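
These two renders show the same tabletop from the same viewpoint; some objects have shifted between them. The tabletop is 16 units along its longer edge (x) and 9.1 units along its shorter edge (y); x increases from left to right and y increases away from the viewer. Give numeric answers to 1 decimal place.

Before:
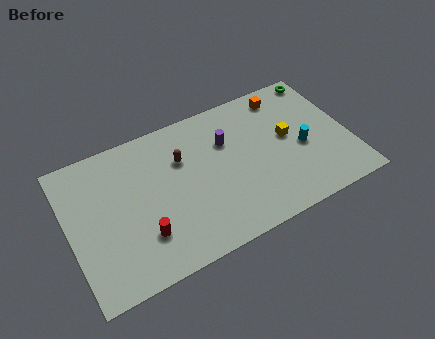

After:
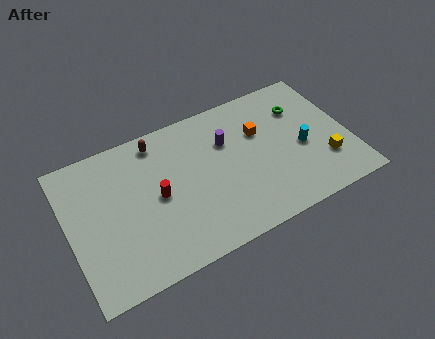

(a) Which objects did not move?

the cyan cylinder and the purple cylinder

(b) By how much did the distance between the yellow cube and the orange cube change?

+1.9

The distance was about 2.8 in the first image and 4.7 in the second, so they moved 1.9 units further apart.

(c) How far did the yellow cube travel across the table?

3.0

The yellow cube was near (12.6, 5.0) before and (14.4, 2.6) after, so it travelled √(1.8² + 2.4²) ≈ 3.0 units.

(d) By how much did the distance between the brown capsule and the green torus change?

-0.4

Before: roughly 8.7 units apart; after: 8.3. That's 0.4 units closer together.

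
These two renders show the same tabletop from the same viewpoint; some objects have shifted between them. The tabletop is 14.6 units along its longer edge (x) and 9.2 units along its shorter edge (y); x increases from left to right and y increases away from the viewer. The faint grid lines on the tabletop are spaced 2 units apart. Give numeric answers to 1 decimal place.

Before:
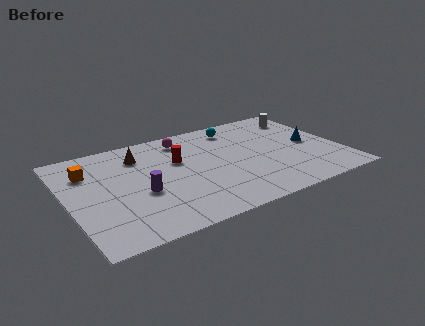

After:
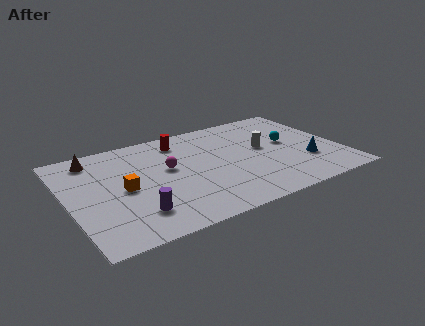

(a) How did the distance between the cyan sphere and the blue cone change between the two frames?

-2.5

Before: roughly 4.8 units apart; after: 2.3. That's 2.5 units closer together.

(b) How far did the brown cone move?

2.5

From (4.1, 7.1) to (1.7, 7.8), the brown cone covered √(2.4² + 0.7²) ≈ 2.5 units.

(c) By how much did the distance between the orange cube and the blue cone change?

-2.2

Before: roughly 12.0 units apart; after: 9.8. That's 2.2 units closer together.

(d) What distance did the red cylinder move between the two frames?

1.8

From (6.0, 5.8) to (6.4, 7.6), the red cylinder covered √(0.4² + 1.8²) ≈ 1.8 units.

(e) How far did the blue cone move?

1.7

The blue cone was near (13.1, 4.5) before and (12.6, 2.9) after, so it travelled √(0.5² + 1.6²) ≈ 1.7 units.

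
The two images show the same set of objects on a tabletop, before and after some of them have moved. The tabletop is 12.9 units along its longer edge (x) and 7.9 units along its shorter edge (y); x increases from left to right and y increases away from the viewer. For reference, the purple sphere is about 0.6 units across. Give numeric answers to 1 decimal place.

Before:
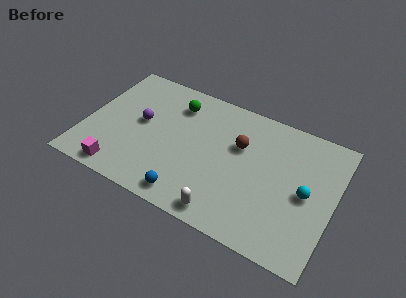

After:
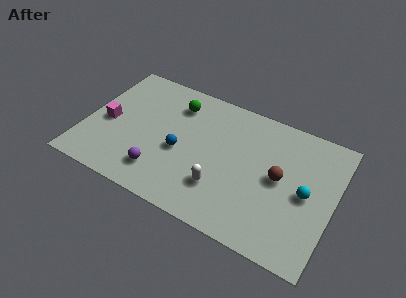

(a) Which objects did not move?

the cyan sphere and the green sphere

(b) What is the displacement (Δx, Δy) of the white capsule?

(-0.4, 1.3)

The white capsule started near (7.7, 0.9) and ended near (7.3, 2.2).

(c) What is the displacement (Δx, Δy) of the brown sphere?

(2.2, -1.0)

The brown sphere was at about (7.9, 5.1) and moved to about (10.1, 4.1).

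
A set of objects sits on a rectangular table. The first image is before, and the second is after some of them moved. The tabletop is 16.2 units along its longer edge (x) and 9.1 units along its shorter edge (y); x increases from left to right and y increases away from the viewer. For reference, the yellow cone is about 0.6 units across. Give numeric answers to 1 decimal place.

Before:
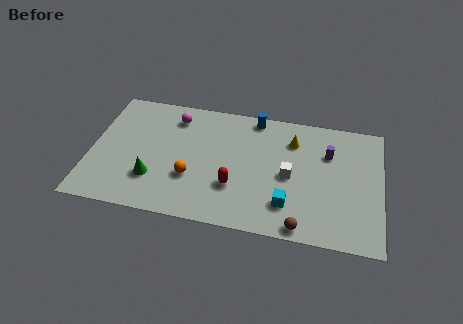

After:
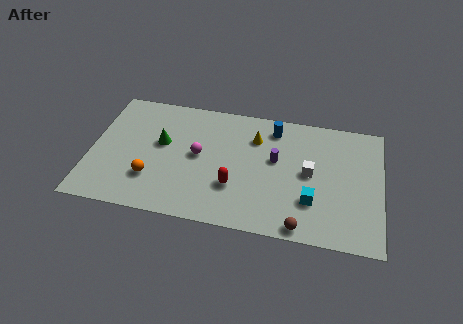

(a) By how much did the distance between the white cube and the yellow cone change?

+1.1

The distance was about 2.6 in the first image and 3.7 in the second, so they moved 1.1 units further apart.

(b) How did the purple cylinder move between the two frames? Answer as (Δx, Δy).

(-2.9, -1.0)

From the two frames, the purple cylinder sits at roughly (13.2, 6.3) before and (10.3, 5.3) after.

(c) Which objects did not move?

the brown sphere and the red capsule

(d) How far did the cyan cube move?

1.4

The cyan cube was near (11.1, 2.2) before and (12.4, 2.7) after, so it travelled √(1.3² + 0.5²) ≈ 1.4 units.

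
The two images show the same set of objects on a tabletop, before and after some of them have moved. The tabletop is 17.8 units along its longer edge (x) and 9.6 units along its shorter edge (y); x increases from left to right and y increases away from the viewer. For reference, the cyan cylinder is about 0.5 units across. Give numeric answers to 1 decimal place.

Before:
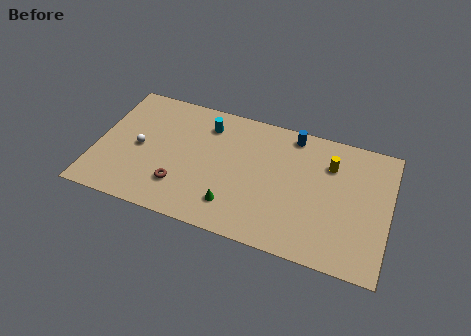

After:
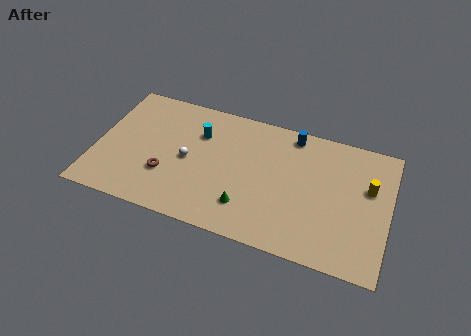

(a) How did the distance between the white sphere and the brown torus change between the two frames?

-1.5

Before: roughly 3.4 units apart; after: 1.9. That's 1.5 units closer together.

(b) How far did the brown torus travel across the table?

1.1

From (5.3, 2.5) to (4.4, 3.1), the brown torus covered √(0.9² + 0.6²) ≈ 1.1 units.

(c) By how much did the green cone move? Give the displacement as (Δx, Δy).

(0.8, 0.2)

From the two frames, the green cone sits at roughly (8.6, 2.1) before and (9.4, 2.3) after.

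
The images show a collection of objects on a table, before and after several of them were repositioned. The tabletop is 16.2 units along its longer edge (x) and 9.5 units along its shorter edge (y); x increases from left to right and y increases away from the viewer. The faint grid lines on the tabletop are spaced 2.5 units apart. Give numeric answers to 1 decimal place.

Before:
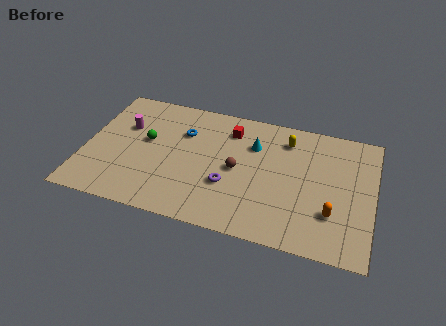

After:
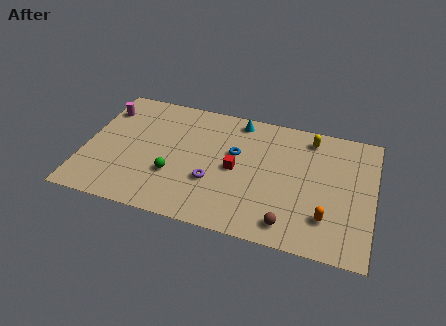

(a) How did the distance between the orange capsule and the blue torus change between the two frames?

-3.1

Before: roughly 9.4 units apart; after: 6.3. That's 3.1 units closer together.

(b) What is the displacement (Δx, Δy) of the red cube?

(0.5, -2.9)

From the two frames, the red cube sits at roughly (8.0, 7.5) before and (8.5, 4.6) after.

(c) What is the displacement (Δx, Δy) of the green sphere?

(1.7, -2.2)

The green sphere was at about (3.4, 5.4) and moved to about (5.1, 3.2).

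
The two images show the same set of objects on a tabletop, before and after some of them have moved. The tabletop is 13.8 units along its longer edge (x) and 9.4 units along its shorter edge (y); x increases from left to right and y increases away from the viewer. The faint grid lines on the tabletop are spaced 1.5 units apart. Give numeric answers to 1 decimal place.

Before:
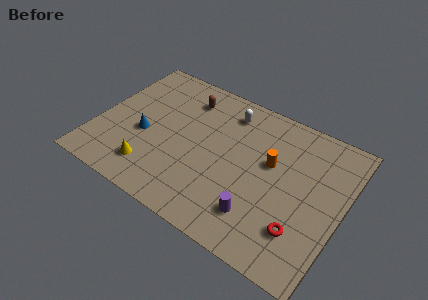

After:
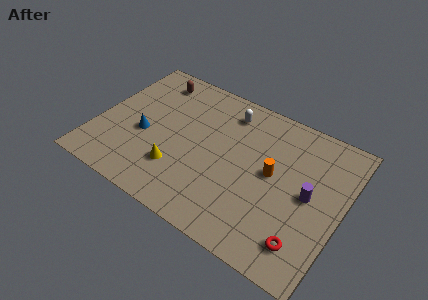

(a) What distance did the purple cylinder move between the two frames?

3.5

The purple cylinder moved from about (9.6, 2.1) to (12.0, 4.7), a distance of √(2.4² + 2.6²) ≈ 3.5.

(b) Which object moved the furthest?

the purple cylinder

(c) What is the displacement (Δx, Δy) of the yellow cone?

(1.4, 0.7)

The yellow cone was at about (3.5, 1.9) and moved to about (4.9, 2.6).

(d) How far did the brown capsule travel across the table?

2.0

From (4.5, 7.5) to (2.5, 7.9), the brown capsule covered √(2.0² + 0.4²) ≈ 2.0 units.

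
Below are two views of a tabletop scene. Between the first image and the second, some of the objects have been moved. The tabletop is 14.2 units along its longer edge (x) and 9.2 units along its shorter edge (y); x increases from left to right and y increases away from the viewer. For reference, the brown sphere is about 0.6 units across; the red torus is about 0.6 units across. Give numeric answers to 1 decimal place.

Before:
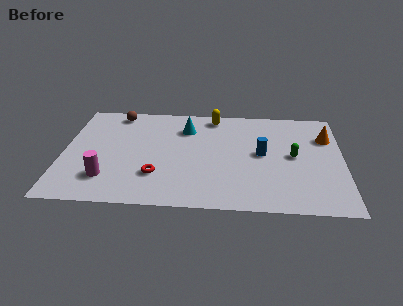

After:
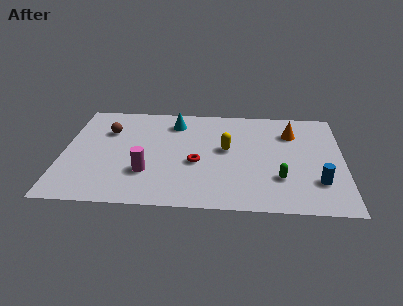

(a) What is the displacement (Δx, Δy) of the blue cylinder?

(2.8, -2.3)

The blue cylinder was at about (10.1, 4.8) and moved to about (12.9, 2.5).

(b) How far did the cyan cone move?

0.8

The cyan cone moved from about (6.2, 6.9) to (5.6, 7.4), a distance of √(0.6² + 0.5²) ≈ 0.8.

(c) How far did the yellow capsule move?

3.1

The yellow capsule was near (7.6, 8.1) before and (8.3, 5.1) after, so it travelled √(0.7² + 3.0²) ≈ 3.1 units.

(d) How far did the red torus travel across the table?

2.3

From (4.8, 2.6) to (6.8, 3.8), the red torus covered √(2.0² + 1.2²) ≈ 2.3 units.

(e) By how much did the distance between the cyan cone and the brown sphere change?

-0.3

Before: roughly 3.8 units apart; after: 3.5. That's 0.3 units closer together.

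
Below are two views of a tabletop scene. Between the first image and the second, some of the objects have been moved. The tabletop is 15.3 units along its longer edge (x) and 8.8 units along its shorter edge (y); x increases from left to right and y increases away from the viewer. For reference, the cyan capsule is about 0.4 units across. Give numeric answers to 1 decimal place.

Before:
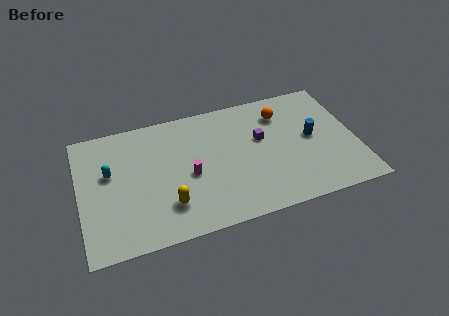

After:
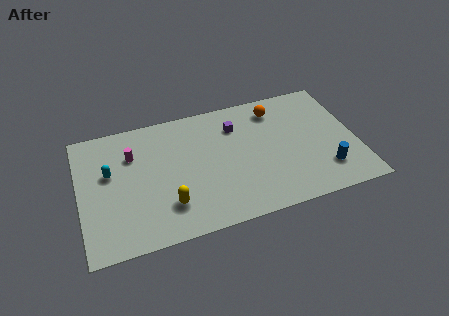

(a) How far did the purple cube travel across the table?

1.8

From (10.1, 5.3) to (8.8, 6.6), the purple cube covered √(1.3² + 1.3²) ≈ 1.8 units.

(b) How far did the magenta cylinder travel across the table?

3.8

The magenta cylinder was near (6.0, 3.9) before and (3.0, 6.2) after, so it travelled √(3.0² + 2.3²) ≈ 3.8 units.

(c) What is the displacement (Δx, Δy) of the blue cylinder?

(0.5, -2.5)

From the two frames, the blue cylinder sits at roughly (12.9, 4.6) before and (13.4, 2.1) after.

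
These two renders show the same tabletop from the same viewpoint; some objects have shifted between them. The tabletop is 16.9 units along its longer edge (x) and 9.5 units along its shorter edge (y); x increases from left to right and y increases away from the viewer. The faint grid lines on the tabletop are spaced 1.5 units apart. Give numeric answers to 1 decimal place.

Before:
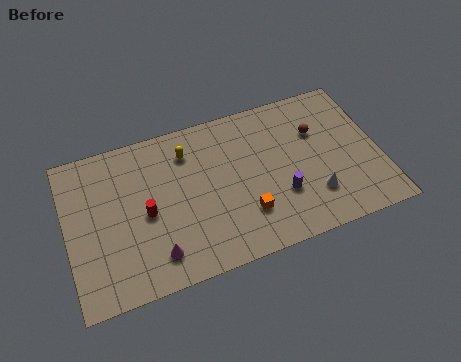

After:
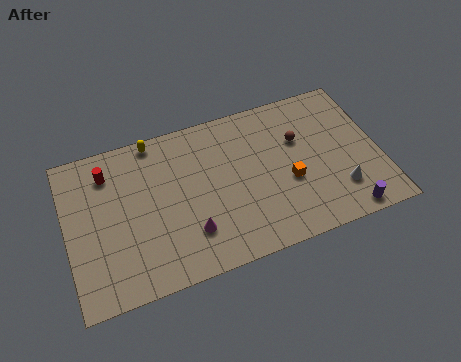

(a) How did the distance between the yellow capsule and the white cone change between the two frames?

+3.3

They were about 8.1 units apart before and 11.4 after — 3.3 units further apart.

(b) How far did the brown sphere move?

1.0

The brown sphere was near (13.7, 6.4) before and (12.7, 6.2) after, so it travelled √(1.0² + 0.2²) ≈ 1.0 units.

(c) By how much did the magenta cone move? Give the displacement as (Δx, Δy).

(1.9, 0.7)

The magenta cone started near (4.5, 1.8) and ended near (6.4, 2.5).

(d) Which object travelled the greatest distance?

the purple cylinder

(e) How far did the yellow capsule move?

2.1

From (6.7, 7.4) to (5.0, 8.7), the yellow capsule covered √(1.7² + 1.3²) ≈ 2.1 units.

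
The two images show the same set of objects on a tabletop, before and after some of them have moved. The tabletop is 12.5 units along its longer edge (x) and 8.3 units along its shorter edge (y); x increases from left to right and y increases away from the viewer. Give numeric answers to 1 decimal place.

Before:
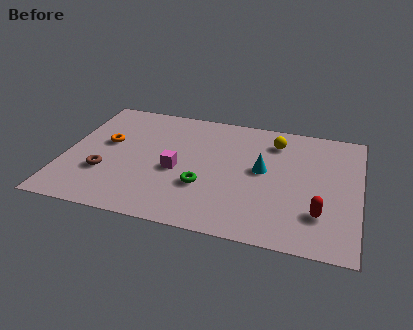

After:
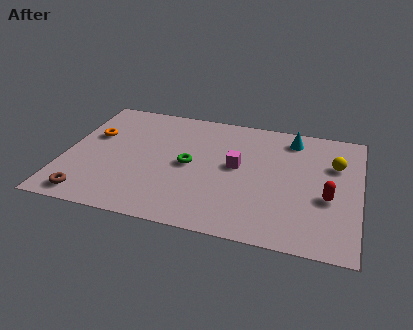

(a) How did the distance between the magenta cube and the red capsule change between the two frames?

-2.2

Before: roughly 6.3 units apart; after: 4.1. That's 2.2 units closer together.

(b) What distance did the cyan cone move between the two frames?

2.7

The cyan cone moved from about (8.4, 4.5) to (9.5, 7.0), a distance of √(1.1² + 2.5²) ≈ 2.7.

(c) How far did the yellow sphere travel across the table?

2.8

The yellow sphere moved from about (8.8, 6.6) to (11.4, 5.6), a distance of √(2.6² + 1.0²) ≈ 2.8.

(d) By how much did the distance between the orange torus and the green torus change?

-0.4

Before: roughly 4.7 units apart; after: 4.3. That's 0.4 units closer together.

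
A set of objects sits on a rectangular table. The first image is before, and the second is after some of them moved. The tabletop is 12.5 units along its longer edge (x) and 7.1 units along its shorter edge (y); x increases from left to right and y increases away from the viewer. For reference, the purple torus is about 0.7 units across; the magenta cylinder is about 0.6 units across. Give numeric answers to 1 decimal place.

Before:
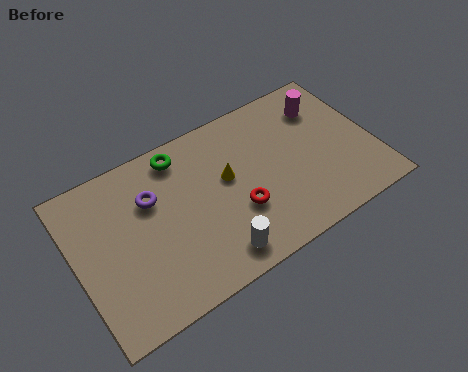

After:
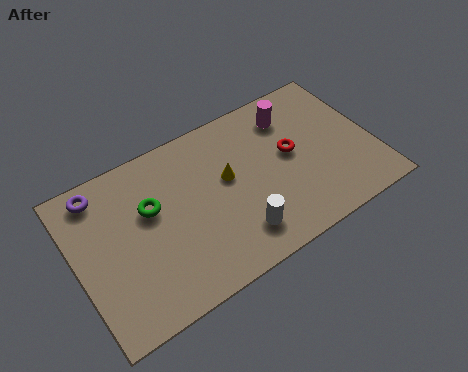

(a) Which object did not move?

the yellow cone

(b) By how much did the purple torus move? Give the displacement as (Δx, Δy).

(-2.0, 1.3)

From the two frames, the purple torus sits at roughly (3.3, 4.8) before and (1.3, 6.1) after.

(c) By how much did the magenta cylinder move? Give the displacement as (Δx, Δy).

(-1.4, 0.2)

From the two frames, the magenta cylinder sits at roughly (10.8, 5.4) before and (9.4, 5.6) after.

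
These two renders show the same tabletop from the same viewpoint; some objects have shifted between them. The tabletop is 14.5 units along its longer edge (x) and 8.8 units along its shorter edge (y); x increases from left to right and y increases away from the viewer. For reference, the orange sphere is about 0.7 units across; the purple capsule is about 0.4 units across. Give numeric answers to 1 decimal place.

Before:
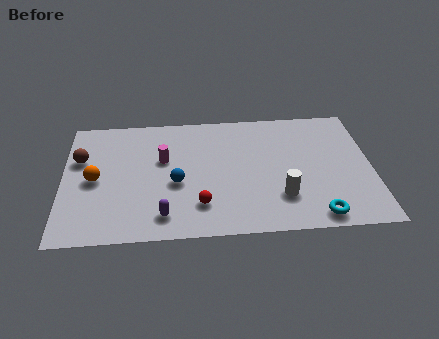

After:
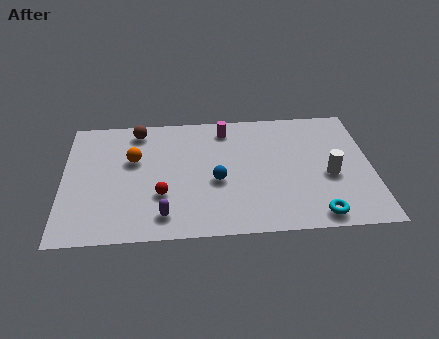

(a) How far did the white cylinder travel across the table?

2.6

The white cylinder was near (10.2, 2.4) before and (12.5, 3.7) after, so it travelled √(2.3² + 1.3²) ≈ 2.6 units.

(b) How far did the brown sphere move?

3.3

From (0.8, 5.7) to (3.5, 7.6), the brown sphere covered √(2.7² + 1.9²) ≈ 3.3 units.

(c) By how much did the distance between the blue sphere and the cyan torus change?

-1.7

Before: roughly 7.0 units apart; after: 5.3. That's 1.7 units closer together.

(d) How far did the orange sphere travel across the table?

2.2

The orange sphere was near (1.5, 4.2) before and (3.3, 5.5) after, so it travelled √(1.8² + 1.3²) ≈ 2.2 units.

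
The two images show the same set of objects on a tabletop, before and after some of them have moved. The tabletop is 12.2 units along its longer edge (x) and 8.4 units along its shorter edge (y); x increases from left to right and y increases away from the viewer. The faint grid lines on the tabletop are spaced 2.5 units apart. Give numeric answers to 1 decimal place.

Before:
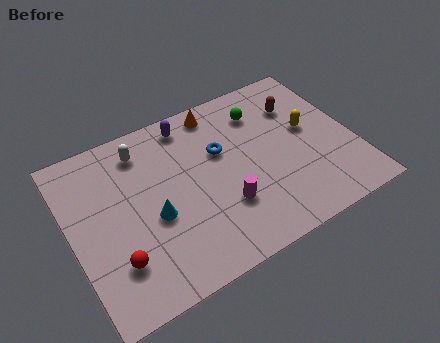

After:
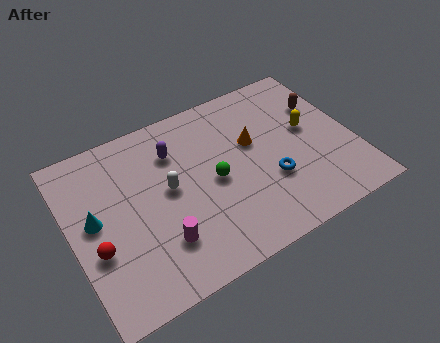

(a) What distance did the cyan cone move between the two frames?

2.6

From (3.4, 3.5) to (1.0, 4.5), the cyan cone covered √(2.4² + 1.0²) ≈ 2.6 units.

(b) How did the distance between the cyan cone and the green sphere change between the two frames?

-0.9

The distance was about 6.0 in the first image and 5.1 in the second, so they moved 0.9 units closer together.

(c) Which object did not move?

the yellow capsule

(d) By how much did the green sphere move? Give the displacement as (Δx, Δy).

(-2.5, -2.5)

From the two frames, the green sphere sits at roughly (8.6, 6.5) before and (6.1, 4.0) after.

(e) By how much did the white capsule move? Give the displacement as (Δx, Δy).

(0.8, -2.4)

The white capsule was at about (3.4, 6.9) and moved to about (4.2, 4.5).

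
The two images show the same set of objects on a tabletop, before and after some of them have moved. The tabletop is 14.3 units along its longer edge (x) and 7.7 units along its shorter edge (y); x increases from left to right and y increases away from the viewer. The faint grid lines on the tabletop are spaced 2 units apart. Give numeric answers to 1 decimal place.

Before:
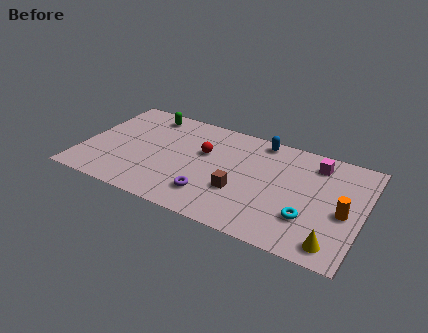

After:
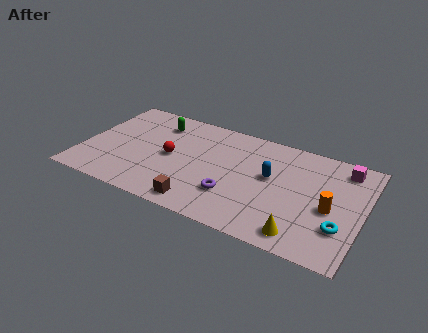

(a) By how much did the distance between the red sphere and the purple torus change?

+0.6

The distance was about 3.1 in the first image and 3.7 in the second, so they moved 0.6 units further apart.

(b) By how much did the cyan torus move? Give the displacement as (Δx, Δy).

(1.6, 0.0)

The cyan torus was at about (11.7, 2.3) and moved to about (13.3, 2.3).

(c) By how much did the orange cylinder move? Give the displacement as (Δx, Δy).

(-0.7, 0.0)

The orange cylinder was at about (13.4, 3.4) and moved to about (12.7, 3.4).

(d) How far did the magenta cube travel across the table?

1.4

From (11.7, 6.3) to (13.1, 6.5), the magenta cube covered √(1.4² + 0.2²) ≈ 1.4 units.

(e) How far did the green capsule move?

0.8

From (2.9, 6.6) to (3.5, 6.1), the green capsule covered √(0.6² + 0.5²) ≈ 0.8 units.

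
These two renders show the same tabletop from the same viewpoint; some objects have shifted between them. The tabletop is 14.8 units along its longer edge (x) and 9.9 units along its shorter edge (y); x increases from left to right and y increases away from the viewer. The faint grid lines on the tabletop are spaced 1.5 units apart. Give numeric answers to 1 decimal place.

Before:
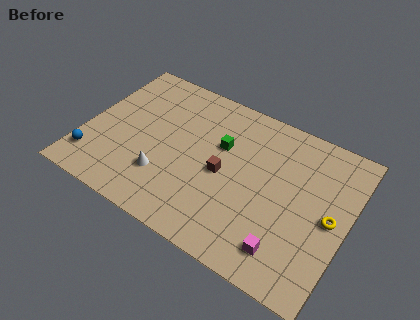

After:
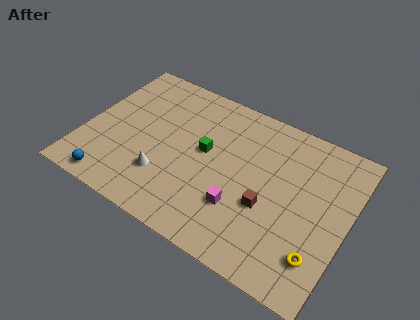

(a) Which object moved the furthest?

the magenta cube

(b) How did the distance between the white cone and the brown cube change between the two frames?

+2.2

Before: roughly 3.6 units apart; after: 5.8. That's 2.2 units further apart.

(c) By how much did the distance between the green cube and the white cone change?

-1.1

Before: roughly 4.4 units apart; after: 3.3. That's 1.1 units closer together.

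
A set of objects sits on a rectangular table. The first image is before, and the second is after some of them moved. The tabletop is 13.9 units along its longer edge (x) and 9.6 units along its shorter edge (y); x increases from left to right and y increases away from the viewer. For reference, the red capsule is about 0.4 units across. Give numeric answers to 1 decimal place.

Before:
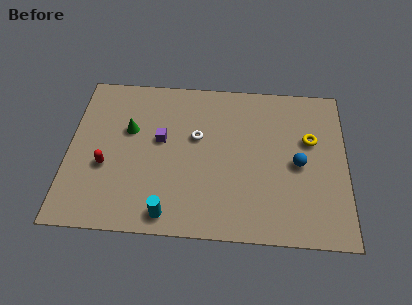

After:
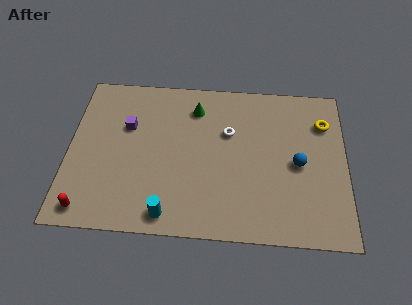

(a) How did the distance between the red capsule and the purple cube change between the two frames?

+2.2

Before: roughly 3.2 units apart; after: 5.4. That's 2.2 units further apart.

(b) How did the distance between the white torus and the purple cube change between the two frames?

+3.3

The distance was about 1.8 in the first image and 5.1 in the second, so they moved 3.3 units further apart.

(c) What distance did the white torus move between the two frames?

1.6

The white torus moved from about (6.4, 5.8) to (8.0, 6.2), a distance of √(1.6² + 0.4²) ≈ 1.6.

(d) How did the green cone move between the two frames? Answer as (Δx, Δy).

(3.3, 1.6)

The green cone was at about (3.0, 6.0) and moved to about (6.3, 7.6).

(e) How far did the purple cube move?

1.8

The purple cube moved from about (4.6, 5.5) to (2.9, 6.2), a distance of √(1.7² + 0.7²) ≈ 1.8.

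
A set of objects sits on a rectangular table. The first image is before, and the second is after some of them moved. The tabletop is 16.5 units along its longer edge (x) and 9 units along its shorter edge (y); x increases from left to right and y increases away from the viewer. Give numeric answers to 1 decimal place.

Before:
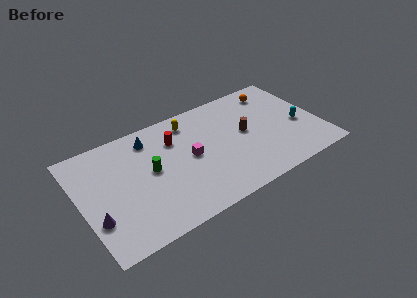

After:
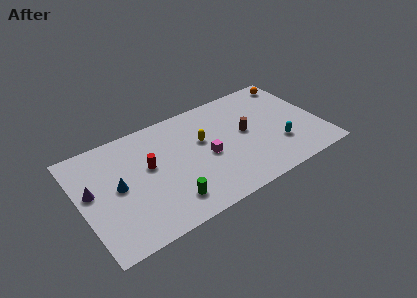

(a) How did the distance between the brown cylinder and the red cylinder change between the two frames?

+1.7

Before: roughly 5.0 units apart; after: 6.7. That's 1.7 units further apart.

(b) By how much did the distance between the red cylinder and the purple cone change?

-3.1

The distance was about 7.0 in the first image and 3.9 in the second, so they moved 3.1 units closer together.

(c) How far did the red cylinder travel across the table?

2.4

The red cylinder was near (6.7, 6.5) before and (4.7, 5.2) after, so it travelled √(2.0² + 1.3²) ≈ 2.4 units.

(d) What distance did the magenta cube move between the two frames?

1.2

The magenta cube moved from about (7.5, 4.6) to (8.6, 4.1), a distance of √(1.1² + 0.5²) ≈ 1.2.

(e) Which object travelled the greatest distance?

the blue cone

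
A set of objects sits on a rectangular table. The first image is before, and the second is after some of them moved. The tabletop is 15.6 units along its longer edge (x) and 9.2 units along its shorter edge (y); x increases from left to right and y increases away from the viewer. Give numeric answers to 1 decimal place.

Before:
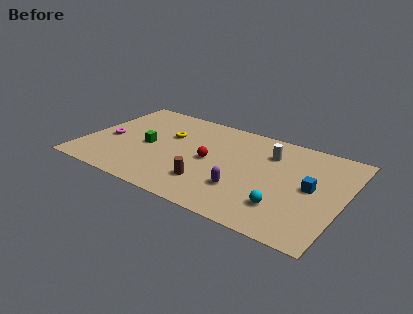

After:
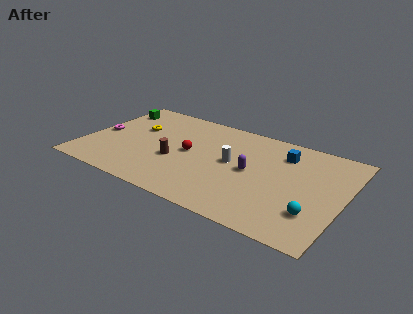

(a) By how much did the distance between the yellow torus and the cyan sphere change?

+3.4

They were about 8.4 units apart before and 11.8 after — 3.4 units further apart.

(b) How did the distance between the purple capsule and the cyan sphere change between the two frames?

+2.0

The distance was about 2.5 in the first image and 4.5 in the second, so they moved 2.0 units further apart.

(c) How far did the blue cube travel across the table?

3.1

The blue cube was near (13.7, 4.7) before and (11.7, 7.1) after, so it travelled √(2.0² + 2.4²) ≈ 3.1 units.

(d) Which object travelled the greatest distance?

the green cube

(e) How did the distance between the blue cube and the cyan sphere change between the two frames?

+2.5

The distance was about 2.7 in the first image and 5.2 in the second, so they moved 2.5 units further apart.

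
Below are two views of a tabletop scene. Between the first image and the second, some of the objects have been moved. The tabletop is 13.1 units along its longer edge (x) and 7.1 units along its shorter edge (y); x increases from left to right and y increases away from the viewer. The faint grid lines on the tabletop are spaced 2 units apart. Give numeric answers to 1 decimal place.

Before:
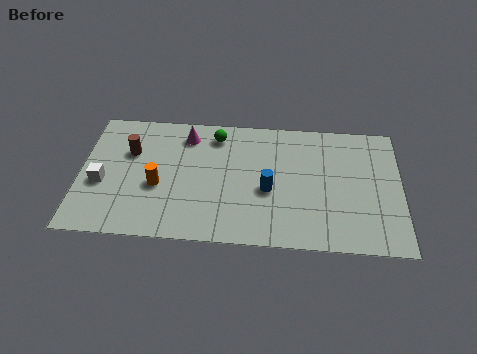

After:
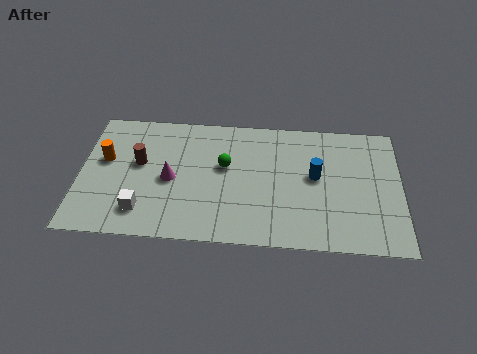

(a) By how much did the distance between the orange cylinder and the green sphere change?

+1.1

The distance was about 3.8 in the first image and 4.9 in the second, so they moved 1.1 units further apart.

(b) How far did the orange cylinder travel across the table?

2.6

From (3.2, 2.9) to (1.0, 4.2), the orange cylinder covered √(2.2² + 1.3²) ≈ 2.6 units.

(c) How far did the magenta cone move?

2.6

The magenta cone moved from about (4.3, 5.8) to (3.7, 3.3), a distance of √(0.6² + 2.5²) ≈ 2.6.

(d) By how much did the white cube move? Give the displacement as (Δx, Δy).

(1.7, -1.4)

The white cube was at about (0.9, 2.9) and moved to about (2.6, 1.5).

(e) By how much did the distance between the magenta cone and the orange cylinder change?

-0.3

They were about 3.1 units apart before and 2.8 after — 0.3 units closer together.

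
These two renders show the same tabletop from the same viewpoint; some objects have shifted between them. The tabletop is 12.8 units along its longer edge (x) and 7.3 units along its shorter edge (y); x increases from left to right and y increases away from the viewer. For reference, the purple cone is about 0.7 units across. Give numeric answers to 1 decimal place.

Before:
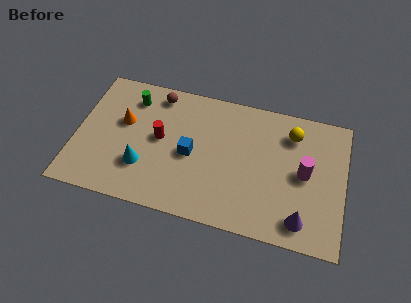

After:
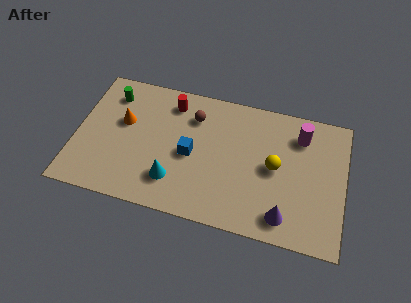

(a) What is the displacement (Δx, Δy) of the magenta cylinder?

(-0.3, 2.0)

From the two frames, the magenta cylinder sits at roughly (10.9, 3.7) before and (10.6, 5.7) after.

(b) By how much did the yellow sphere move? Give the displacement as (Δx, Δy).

(-0.7, -2.0)

The yellow sphere was at about (10.2, 5.7) and moved to about (9.5, 3.7).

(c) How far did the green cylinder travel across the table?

1.0

The green cylinder moved from about (2.5, 5.8) to (1.5, 5.8), a distance of √(1.0² + 0.0²) ≈ 1.0.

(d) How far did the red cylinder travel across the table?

2.1

The red cylinder moved from about (4.0, 3.9) to (4.4, 6.0), a distance of √(0.4² + 2.1²) ≈ 2.1.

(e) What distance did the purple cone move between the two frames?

0.8

The purple cone moved from about (10.9, 1.2) to (10.1, 1.2), a distance of √(0.8² + 0.0²) ≈ 0.8.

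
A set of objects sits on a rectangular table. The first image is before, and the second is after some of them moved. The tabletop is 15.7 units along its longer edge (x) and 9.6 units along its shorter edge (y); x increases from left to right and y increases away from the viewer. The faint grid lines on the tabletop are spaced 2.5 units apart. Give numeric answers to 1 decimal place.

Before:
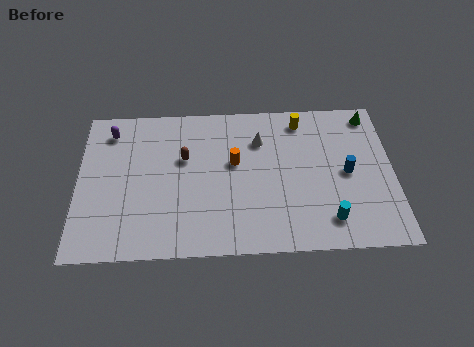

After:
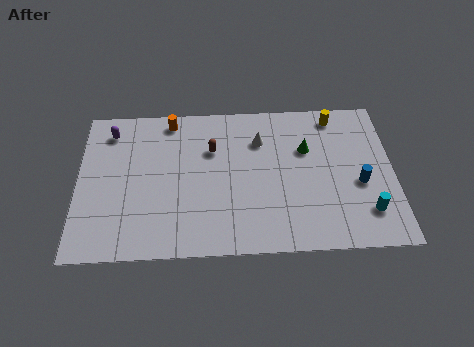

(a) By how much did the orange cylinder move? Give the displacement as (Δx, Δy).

(-3.2, 2.9)

From the two frames, the orange cylinder sits at roughly (7.8, 5.6) before and (4.6, 8.5) after.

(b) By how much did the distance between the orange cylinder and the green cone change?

-0.3

They were about 7.4 units apart before and 7.1 after — 0.3 units closer together.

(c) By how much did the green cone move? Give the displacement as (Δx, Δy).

(-3.3, -2.1)

The green cone was at about (14.7, 8.4) and moved to about (11.4, 6.3).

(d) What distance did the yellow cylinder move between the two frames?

1.7

The yellow cylinder was near (11.2, 8.2) before and (12.9, 8.4) after, so it travelled √(1.7² + 0.2²) ≈ 1.7 units.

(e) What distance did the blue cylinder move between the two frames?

0.9

The blue cylinder moved from about (13.4, 4.7) to (14.0, 4.0), a distance of √(0.6² + 0.7²) ≈ 0.9.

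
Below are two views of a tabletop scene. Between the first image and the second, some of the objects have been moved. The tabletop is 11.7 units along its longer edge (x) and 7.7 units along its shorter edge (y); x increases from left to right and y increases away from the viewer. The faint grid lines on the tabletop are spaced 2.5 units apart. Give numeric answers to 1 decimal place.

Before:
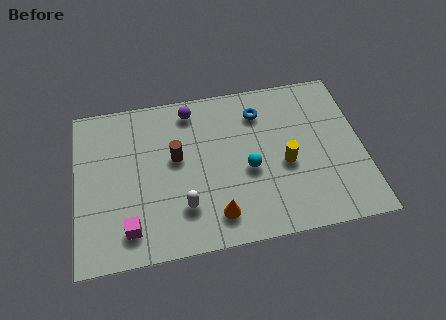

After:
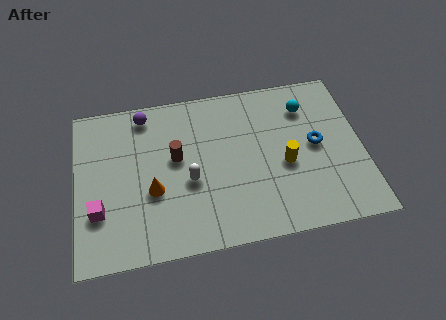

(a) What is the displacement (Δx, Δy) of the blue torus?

(2.2, -2.0)

The blue torus started near (7.6, 6.0) and ended near (9.8, 4.0).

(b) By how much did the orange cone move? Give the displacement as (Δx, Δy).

(-2.5, 1.6)

The orange cone was at about (5.6, 1.4) and moved to about (3.1, 3.0).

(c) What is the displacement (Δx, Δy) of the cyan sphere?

(2.5, 2.6)

The cyan sphere was at about (7.0, 3.3) and moved to about (9.5, 5.9).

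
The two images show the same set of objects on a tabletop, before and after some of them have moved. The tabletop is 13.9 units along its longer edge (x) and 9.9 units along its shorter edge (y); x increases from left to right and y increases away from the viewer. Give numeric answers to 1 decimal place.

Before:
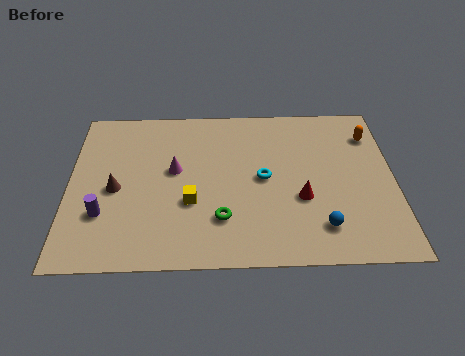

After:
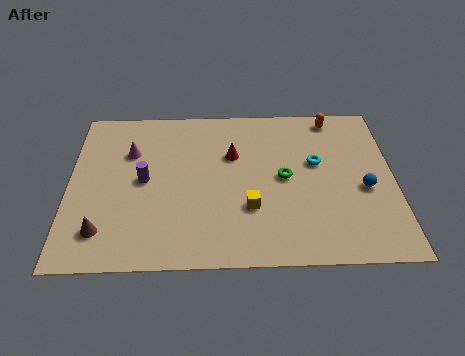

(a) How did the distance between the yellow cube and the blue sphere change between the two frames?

-0.7

The distance was about 5.7 in the first image and 5.0 in the second, so they moved 0.7 units closer together.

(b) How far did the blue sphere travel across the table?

2.9

The blue sphere moved from about (10.7, 2.0) to (12.6, 4.2), a distance of √(1.9² + 2.2²) ≈ 2.9.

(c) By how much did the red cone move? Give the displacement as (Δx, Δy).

(-2.9, 2.8)

The red cone was at about (9.9, 3.7) and moved to about (7.0, 6.5).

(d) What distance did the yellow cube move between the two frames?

2.5

From (5.2, 3.6) to (7.7, 3.2), the yellow cube covered √(2.5² + 0.4²) ≈ 2.5 units.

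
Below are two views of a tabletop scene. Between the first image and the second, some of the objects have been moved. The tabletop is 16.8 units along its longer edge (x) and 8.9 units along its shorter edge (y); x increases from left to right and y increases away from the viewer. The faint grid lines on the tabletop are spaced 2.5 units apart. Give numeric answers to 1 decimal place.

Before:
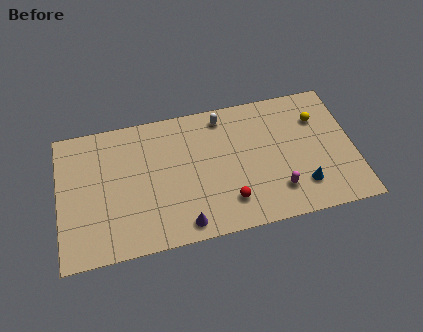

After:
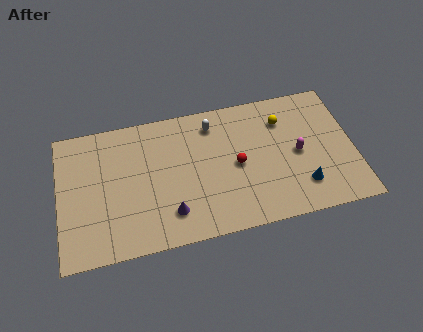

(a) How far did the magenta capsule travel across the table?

2.6

The magenta capsule was near (12.3, 2.1) before and (13.6, 4.3) after, so it travelled √(1.3² + 2.2²) ≈ 2.6 units.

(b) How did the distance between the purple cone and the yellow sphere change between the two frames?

-1.4

The distance was about 9.6 in the first image and 8.2 in the second, so they moved 1.4 units closer together.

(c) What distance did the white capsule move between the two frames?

0.7

The white capsule moved from about (9.5, 7.7) to (8.9, 7.3), a distance of √(0.6² + 0.4²) ≈ 0.7.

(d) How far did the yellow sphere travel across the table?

2.0

The yellow sphere was near (14.9, 6.4) before and (12.9, 6.7) after, so it travelled √(2.0² + 0.3²) ≈ 2.0 units.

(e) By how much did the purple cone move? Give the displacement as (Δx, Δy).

(-0.7, 0.9)

The purple cone was at about (6.9, 1.1) and moved to about (6.2, 2.0).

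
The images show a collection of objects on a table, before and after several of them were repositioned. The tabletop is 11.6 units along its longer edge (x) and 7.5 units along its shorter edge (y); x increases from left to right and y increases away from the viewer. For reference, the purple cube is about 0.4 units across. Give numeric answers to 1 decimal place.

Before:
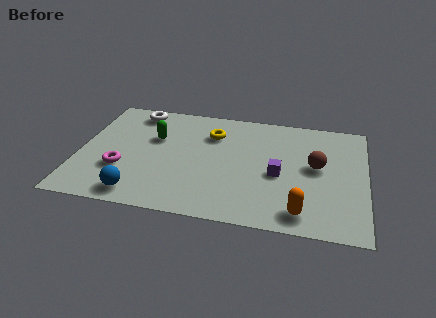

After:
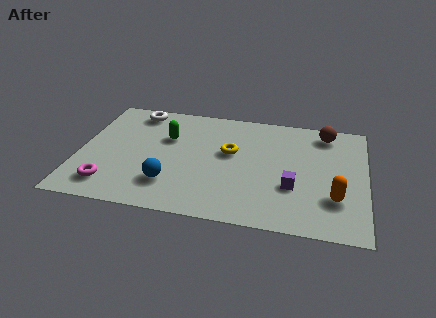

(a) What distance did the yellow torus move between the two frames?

1.4

From (5.3, 5.5) to (6.1, 4.4), the yellow torus covered √(0.8² + 1.1²) ≈ 1.4 units.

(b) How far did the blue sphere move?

1.5

The blue sphere was near (2.6, 1.0) before and (3.8, 1.9) after, so it travelled √(1.2² + 0.9²) ≈ 1.5 units.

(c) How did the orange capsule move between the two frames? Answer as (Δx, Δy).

(1.3, 1.1)

From the two frames, the orange capsule sits at roughly (9.1, 1.1) before and (10.4, 2.2) after.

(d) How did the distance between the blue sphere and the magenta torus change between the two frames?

+0.8

They were about 1.7 units apart before and 2.5 after — 0.8 units further apart.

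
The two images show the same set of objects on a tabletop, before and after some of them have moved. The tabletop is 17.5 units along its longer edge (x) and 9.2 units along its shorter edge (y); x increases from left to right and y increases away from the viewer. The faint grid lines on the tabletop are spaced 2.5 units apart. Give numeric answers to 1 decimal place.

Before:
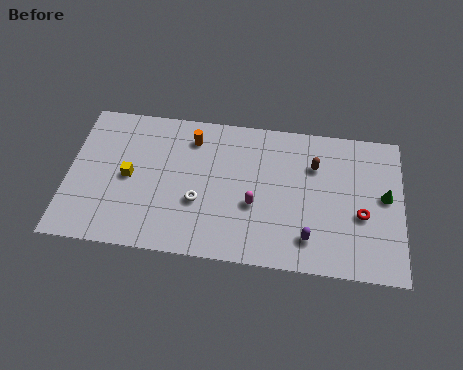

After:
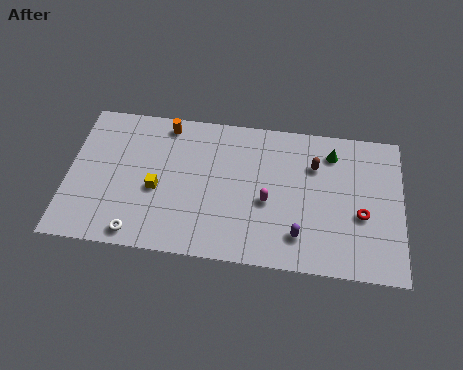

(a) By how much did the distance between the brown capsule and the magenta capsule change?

-0.7

They were about 4.2 units apart before and 3.5 after — 0.7 units closer together.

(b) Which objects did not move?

the brown capsule and the red torus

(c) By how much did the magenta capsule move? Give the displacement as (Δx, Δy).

(0.7, 0.3)

From the two frames, the magenta capsule sits at roughly (9.8, 3.6) before and (10.5, 3.9) after.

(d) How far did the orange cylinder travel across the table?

1.6

From (6.4, 7.4) to (5.0, 8.1), the orange cylinder covered √(1.4² + 0.7²) ≈ 1.6 units.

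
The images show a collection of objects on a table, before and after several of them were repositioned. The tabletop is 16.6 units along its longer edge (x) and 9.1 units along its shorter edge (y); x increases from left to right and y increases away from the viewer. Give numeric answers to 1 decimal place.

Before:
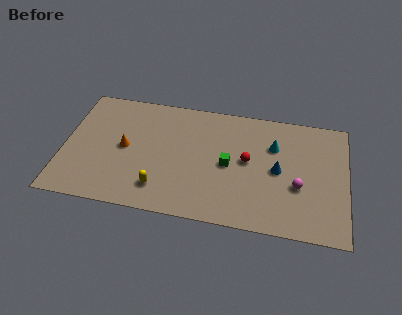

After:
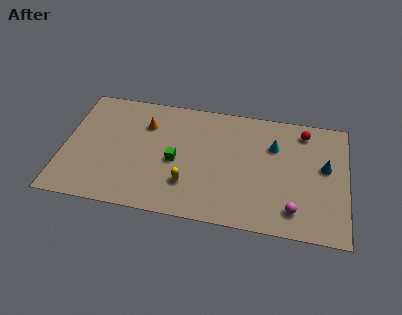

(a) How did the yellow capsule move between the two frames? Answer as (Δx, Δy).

(1.6, 0.6)

From the two frames, the yellow capsule sits at roughly (5.8, 1.9) before and (7.4, 2.5) after.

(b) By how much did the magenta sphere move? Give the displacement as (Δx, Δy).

(-0.2, -1.8)

The magenta sphere was at about (13.8, 3.5) and moved to about (13.6, 1.7).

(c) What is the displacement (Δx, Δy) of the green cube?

(-3.1, -0.3)

From the two frames, the green cube sits at roughly (9.7, 4.4) before and (6.6, 4.1) after.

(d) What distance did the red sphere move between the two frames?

4.3

From (10.8, 4.9) to (14.0, 7.7), the red sphere covered √(3.2² + 2.8²) ≈ 4.3 units.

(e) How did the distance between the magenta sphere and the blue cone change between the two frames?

+2.3

They were about 1.6 units apart before and 3.9 after — 2.3 units further apart.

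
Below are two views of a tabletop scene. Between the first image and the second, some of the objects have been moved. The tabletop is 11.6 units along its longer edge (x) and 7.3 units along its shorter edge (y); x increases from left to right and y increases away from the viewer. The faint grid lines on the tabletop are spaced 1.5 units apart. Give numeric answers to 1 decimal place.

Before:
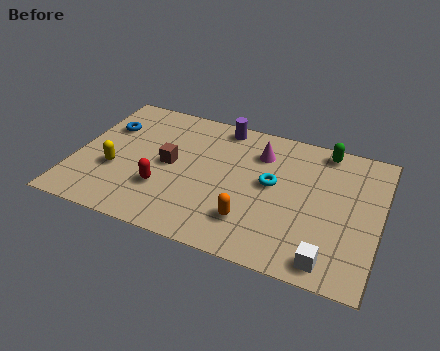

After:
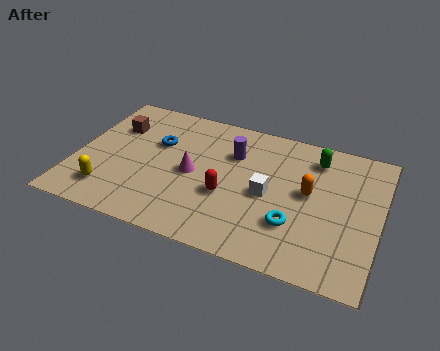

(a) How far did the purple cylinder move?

1.5

From (5.3, 6.5) to (5.9, 5.1), the purple cylinder covered √(0.6² + 1.4²) ≈ 1.5 units.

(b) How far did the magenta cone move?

3.1

From (6.9, 5.5) to (4.5, 3.5), the magenta cone covered √(2.4² + 2.0²) ≈ 3.1 units.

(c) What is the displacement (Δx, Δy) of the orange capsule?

(2.0, 2.2)

From the two frames, the orange capsule sits at roughly (6.9, 1.8) before and (8.9, 4.0) after.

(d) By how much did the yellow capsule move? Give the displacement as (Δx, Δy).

(-0.1, -1.2)

From the two frames, the yellow capsule sits at roughly (1.6, 2.7) before and (1.5, 1.5) after.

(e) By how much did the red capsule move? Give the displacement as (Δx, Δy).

(2.4, 0.5)

The red capsule started near (3.5, 2.3) and ended near (5.9, 2.8).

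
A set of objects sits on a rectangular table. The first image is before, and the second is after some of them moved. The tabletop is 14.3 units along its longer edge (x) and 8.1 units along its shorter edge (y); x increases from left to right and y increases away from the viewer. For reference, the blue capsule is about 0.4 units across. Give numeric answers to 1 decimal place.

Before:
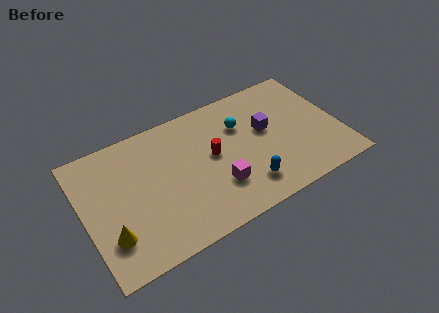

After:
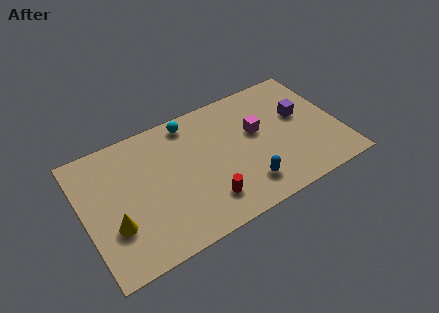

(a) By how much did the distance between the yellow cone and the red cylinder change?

-1.3

Before: roughly 6.4 units apart; after: 5.1. That's 1.3 units closer together.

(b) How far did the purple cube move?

2.0

From (10.3, 4.7) to (12.3, 4.8), the purple cube covered √(2.0² + 0.1²) ≈ 2.0 units.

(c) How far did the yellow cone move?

0.6

From (1.2, 2.2) to (1.5, 2.7), the yellow cone covered √(0.3² + 0.5²) ≈ 0.6 units.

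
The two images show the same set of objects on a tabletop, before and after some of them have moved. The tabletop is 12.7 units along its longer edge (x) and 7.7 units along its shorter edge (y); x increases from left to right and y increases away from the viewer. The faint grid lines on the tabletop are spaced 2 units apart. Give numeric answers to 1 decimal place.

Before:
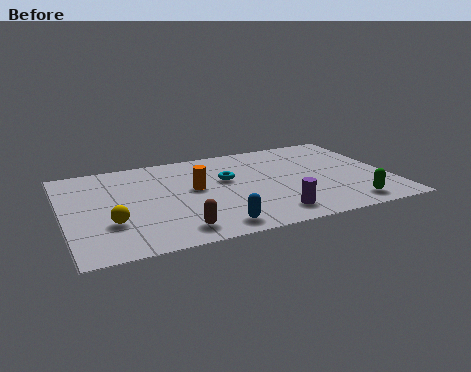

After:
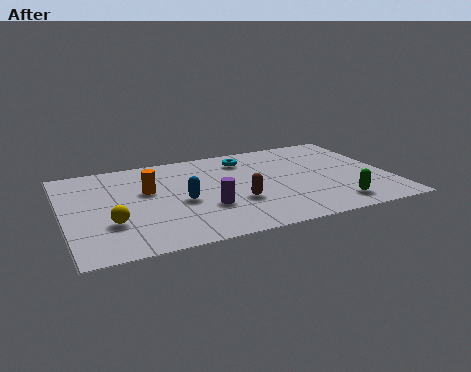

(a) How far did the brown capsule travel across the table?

2.9

The brown capsule moved from about (4.1, 1.2) to (6.6, 2.7), a distance of √(2.5² + 1.5²) ≈ 2.9.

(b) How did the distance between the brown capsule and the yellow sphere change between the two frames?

+2.2

The distance was about 2.7 in the first image and 4.9 in the second, so they moved 2.2 units further apart.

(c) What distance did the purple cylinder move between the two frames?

2.7

From (7.8, 1.3) to (5.4, 2.6), the purple cylinder covered √(2.4² + 1.3²) ≈ 2.7 units.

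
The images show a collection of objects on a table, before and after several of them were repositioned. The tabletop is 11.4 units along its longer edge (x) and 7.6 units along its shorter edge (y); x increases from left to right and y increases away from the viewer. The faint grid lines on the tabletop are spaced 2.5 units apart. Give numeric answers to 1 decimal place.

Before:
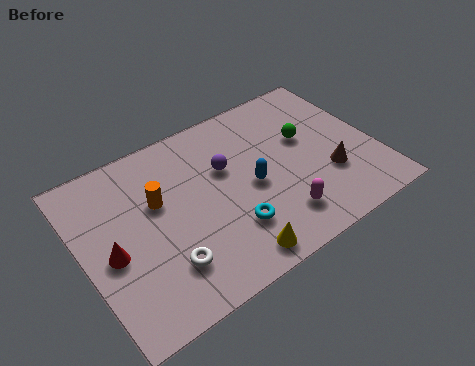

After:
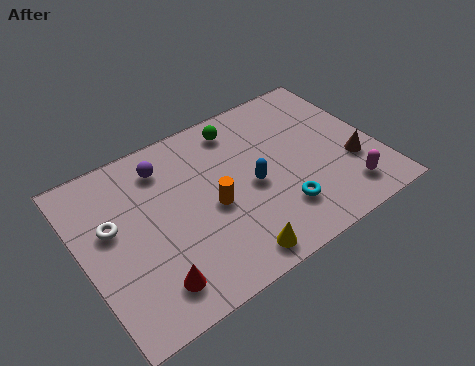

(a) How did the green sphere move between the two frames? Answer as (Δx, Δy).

(-2.4, 1.8)

From the two frames, the green sphere sits at roughly (8.9, 4.6) before and (6.5, 6.4) after.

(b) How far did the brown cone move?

0.9

The brown cone was near (9.4, 2.5) before and (10.3, 2.6) after, so it travelled √(0.9² + 0.1²) ≈ 0.9 units.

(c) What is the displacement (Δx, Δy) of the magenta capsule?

(2.6, -0.2)

The magenta capsule was at about (7.2, 1.6) and moved to about (9.8, 1.4).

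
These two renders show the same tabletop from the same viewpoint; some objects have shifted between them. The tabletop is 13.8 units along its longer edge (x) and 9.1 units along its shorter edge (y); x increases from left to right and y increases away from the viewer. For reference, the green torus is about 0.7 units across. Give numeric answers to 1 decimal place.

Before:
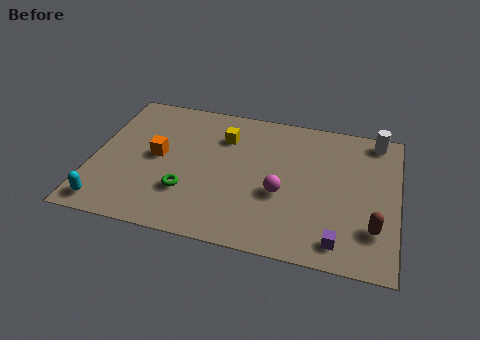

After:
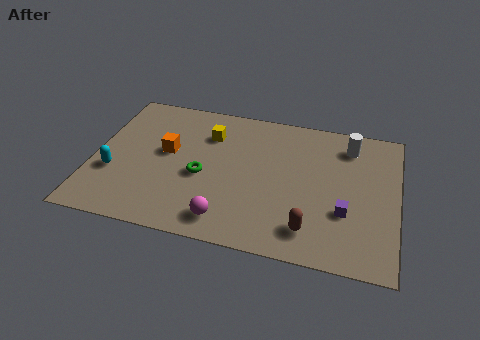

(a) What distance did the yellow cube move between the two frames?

0.7

The yellow cube was near (5.8, 6.7) before and (5.1, 6.7) after, so it travelled √(0.7² + 0.0²) ≈ 0.7 units.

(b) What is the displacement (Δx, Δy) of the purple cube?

(0.2, 1.8)

The purple cube started near (11.3, 1.3) and ended near (11.5, 3.1).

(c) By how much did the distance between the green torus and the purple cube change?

-0.5

The distance was about 7.0 in the first image and 6.5 in the second, so they moved 0.5 units closer together.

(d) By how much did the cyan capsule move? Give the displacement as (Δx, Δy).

(0.1, 2.1)

The cyan capsule was at about (0.9, 1.1) and moved to about (1.0, 3.2).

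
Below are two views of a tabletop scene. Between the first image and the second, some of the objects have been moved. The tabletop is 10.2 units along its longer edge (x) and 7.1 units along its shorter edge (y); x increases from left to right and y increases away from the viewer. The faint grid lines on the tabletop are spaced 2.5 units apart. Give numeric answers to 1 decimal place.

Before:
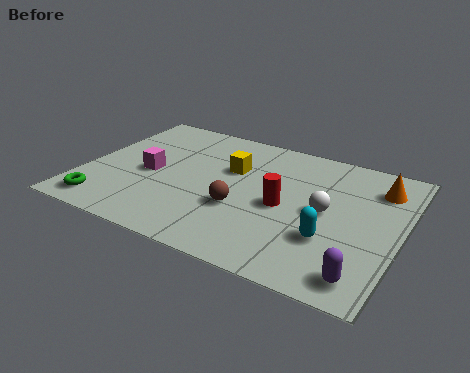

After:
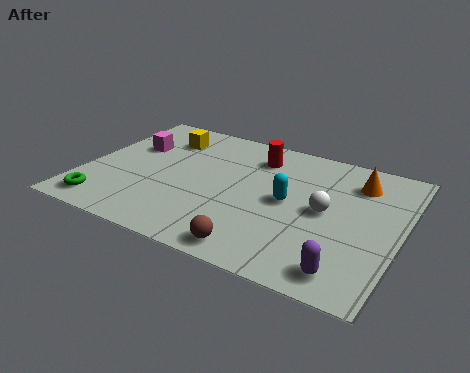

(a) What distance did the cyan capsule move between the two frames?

2.0

The cyan capsule moved from about (8.1, 2.3) to (6.6, 3.6), a distance of √(1.5² + 1.3²) ≈ 2.0.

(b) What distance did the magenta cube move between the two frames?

1.5

The magenta cube moved from about (2.1, 3.3) to (1.3, 4.6), a distance of √(0.8² + 1.3²) ≈ 1.5.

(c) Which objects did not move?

the green torus and the white sphere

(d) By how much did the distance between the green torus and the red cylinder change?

+0.3

The distance was about 6.0 in the first image and 6.3 in the second, so they moved 0.3 units further apart.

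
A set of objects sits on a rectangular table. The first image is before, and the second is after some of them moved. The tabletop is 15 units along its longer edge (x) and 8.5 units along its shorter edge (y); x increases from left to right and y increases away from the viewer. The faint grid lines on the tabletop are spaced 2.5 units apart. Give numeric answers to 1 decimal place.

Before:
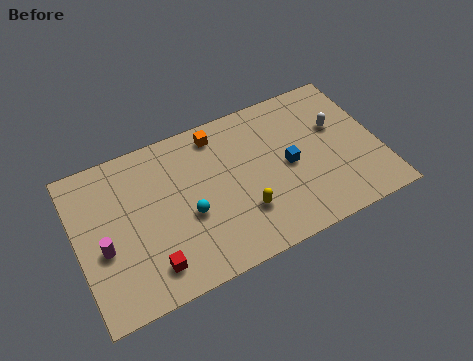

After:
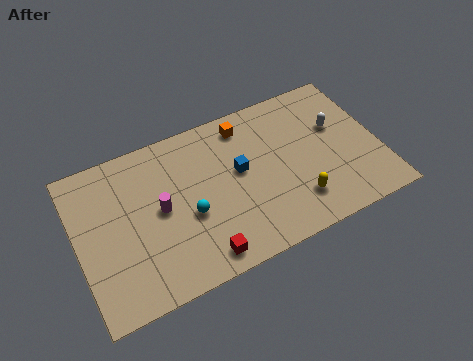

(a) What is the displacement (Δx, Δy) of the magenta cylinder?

(2.9, 0.9)

The magenta cylinder started near (1.2, 3.5) and ended near (4.1, 4.4).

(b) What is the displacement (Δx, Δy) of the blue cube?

(-2.4, 0.7)

The blue cube started near (10.5, 4.1) and ended near (8.1, 4.8).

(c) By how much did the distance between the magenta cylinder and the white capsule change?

-3.0

The distance was about 12.0 in the first image and 9.0 in the second, so they moved 3.0 units closer together.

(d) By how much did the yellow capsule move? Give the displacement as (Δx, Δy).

(2.6, -0.5)

From the two frames, the yellow capsule sits at roughly (8.0, 2.5) before and (10.6, 2.0) after.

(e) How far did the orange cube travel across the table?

1.4

The orange cube moved from about (7.3, 7.3) to (8.7, 7.2), a distance of √(1.4² + 0.1²) ≈ 1.4.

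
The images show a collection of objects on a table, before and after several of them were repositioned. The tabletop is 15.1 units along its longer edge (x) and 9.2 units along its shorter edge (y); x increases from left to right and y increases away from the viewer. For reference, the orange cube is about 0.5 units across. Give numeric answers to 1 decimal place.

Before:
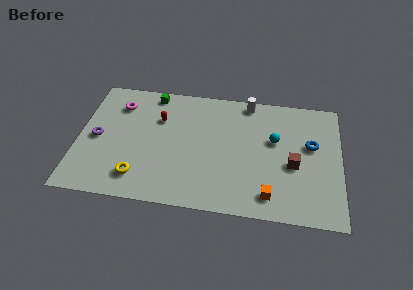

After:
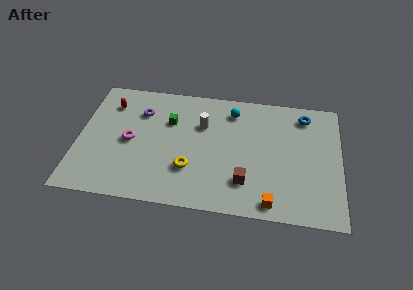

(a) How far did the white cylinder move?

3.3

From (9.7, 8.3) to (7.1, 6.2), the white cylinder covered √(2.6² + 2.1²) ≈ 3.3 units.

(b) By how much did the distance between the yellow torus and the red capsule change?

+1.8

Before: roughly 4.6 units apart; after: 6.4. That's 1.8 units further apart.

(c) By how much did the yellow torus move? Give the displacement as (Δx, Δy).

(2.9, 1.0)

From the two frames, the yellow torus sits at roughly (3.6, 1.8) before and (6.5, 2.8) after.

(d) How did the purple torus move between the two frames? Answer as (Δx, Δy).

(2.4, 2.3)

The purple torus started near (1.1, 4.4) and ended near (3.5, 6.7).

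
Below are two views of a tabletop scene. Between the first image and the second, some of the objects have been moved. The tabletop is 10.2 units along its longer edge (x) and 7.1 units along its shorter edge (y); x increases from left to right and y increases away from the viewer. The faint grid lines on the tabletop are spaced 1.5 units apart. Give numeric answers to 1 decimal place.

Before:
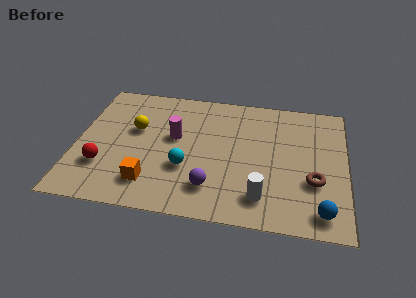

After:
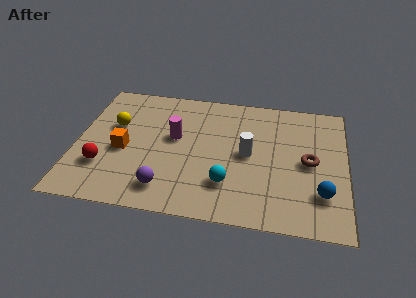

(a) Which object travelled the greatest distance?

the white cylinder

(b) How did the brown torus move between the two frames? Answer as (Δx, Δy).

(-0.2, 1.0)

The brown torus started near (9.0, 2.5) and ended near (8.8, 3.5).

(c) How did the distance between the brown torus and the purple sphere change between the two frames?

+1.8

Before: roughly 3.9 units apart; after: 5.7. That's 1.8 units further apart.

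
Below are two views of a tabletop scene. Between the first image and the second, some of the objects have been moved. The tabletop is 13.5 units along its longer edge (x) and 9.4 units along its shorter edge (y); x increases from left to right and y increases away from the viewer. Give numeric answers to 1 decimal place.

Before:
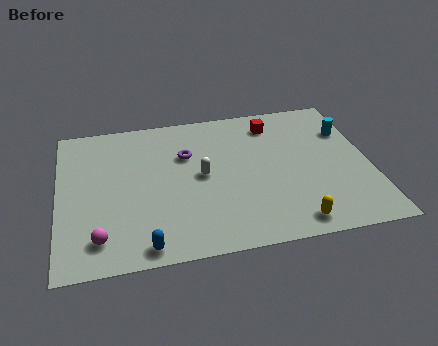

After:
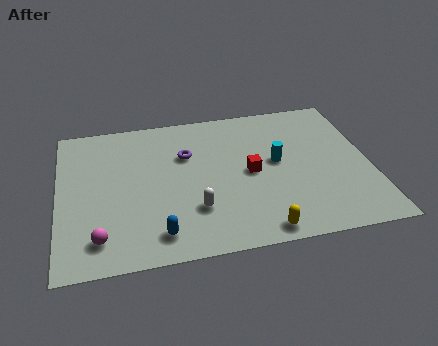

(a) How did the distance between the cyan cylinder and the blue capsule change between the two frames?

-4.3

Before: roughly 10.7 units apart; after: 6.4. That's 4.3 units closer together.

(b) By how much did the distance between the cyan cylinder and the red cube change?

-2.1

The distance was about 3.4 in the first image and 1.3 in the second, so they moved 2.1 units closer together.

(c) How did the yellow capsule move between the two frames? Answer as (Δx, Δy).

(-1.4, -0.2)

From the two frames, the yellow capsule sits at roughly (9.9, 1.1) before and (8.5, 0.9) after.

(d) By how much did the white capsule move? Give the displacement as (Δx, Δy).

(-0.4, -2.1)

The white capsule started near (6.2, 4.8) and ended near (5.8, 2.7).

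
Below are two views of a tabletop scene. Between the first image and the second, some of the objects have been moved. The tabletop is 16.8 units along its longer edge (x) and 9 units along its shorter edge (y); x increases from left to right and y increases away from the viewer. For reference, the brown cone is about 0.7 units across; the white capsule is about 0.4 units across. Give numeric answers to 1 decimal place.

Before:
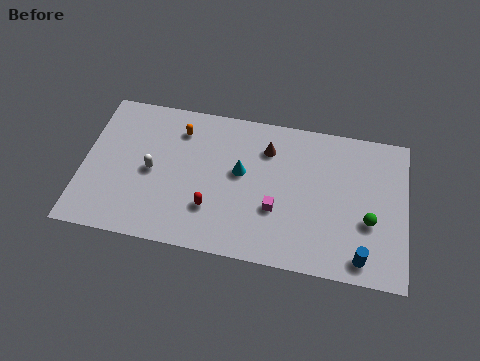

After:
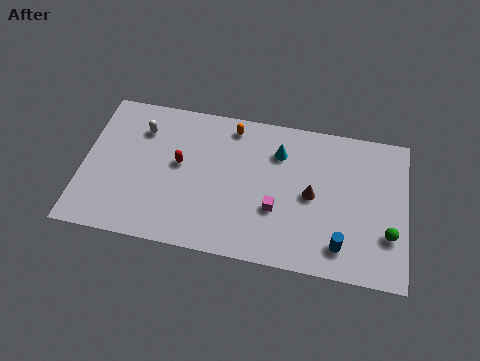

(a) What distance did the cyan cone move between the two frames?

2.5

The cyan cone was near (8.2, 5.1) before and (10.1, 6.7) after, so it travelled √(1.9² + 1.6²) ≈ 2.5 units.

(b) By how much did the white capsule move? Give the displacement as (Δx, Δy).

(-0.7, 2.5)

The white capsule was at about (3.6, 4.3) and moved to about (2.9, 6.8).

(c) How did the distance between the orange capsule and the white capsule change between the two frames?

+1.7

They were about 3.1 units apart before and 4.8 after — 1.7 units further apart.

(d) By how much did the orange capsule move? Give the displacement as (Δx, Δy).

(2.7, 0.7)

The orange capsule was at about (4.9, 7.1) and moved to about (7.6, 7.8).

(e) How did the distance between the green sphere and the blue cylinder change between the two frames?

+0.4

The distance was about 2.2 in the first image and 2.6 in the second, so they moved 0.4 units further apart.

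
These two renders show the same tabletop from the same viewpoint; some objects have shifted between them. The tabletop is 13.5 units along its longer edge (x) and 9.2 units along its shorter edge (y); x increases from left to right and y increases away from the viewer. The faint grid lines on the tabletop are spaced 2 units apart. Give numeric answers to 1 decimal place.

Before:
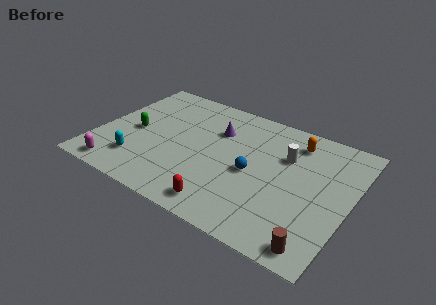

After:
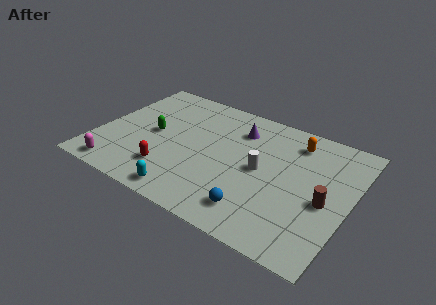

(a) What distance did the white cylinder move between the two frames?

1.9

The white cylinder moved from about (9.9, 6.2) to (8.8, 4.6), a distance of √(1.1² + 1.6²) ≈ 1.9.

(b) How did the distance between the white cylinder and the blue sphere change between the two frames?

+0.4

The distance was about 2.5 in the first image and 2.9 in the second, so they moved 0.4 units further apart.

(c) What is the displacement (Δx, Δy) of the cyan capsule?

(2.9, -1.1)

From the two frames, the cyan capsule sits at roughly (2.5, 2.1) before and (5.4, 1.0) after.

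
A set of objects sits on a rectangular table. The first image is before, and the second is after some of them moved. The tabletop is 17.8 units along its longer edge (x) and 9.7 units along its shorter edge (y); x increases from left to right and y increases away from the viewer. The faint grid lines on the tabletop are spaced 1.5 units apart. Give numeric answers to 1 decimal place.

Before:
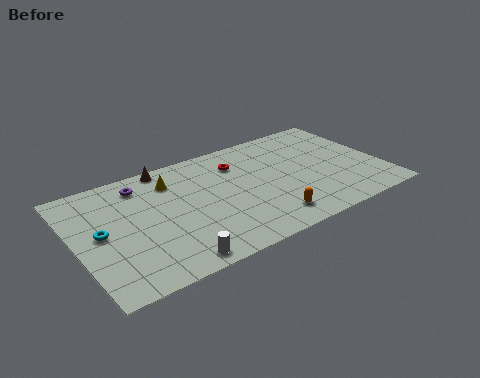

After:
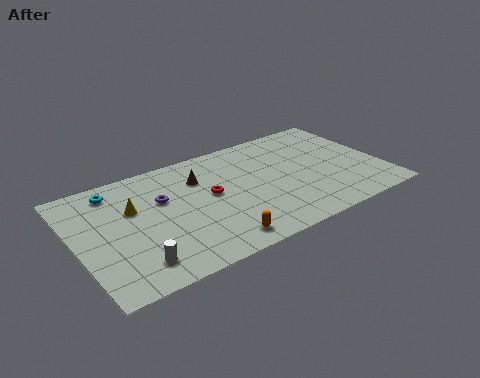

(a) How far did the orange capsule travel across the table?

3.1

From (10.6, 1.7) to (7.5, 1.3), the orange capsule covered √(3.1² + 0.4²) ≈ 3.1 units.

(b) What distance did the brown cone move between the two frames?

2.5

The brown cone was near (5.7, 8.9) before and (7.4, 7.0) after, so it travelled √(1.7² + 1.9²) ≈ 2.5 units.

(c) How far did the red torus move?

2.8

From (9.7, 7.3) to (7.8, 5.3), the red torus covered √(1.9² + 2.0²) ≈ 2.8 units.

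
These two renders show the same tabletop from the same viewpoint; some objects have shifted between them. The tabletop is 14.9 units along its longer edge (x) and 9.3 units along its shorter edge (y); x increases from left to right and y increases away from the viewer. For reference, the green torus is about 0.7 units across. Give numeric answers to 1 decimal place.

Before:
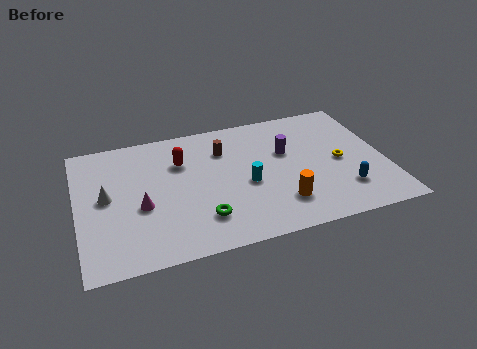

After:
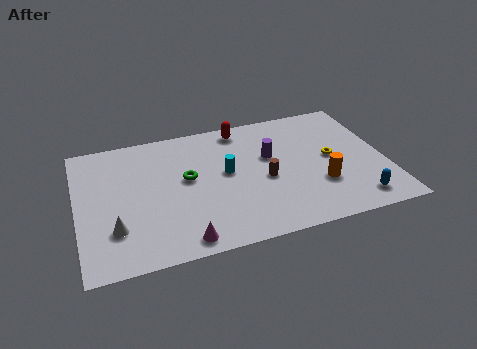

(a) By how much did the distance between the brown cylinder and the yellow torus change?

-2.6

The distance was about 6.0 in the first image and 3.4 in the second, so they moved 2.6 units closer together.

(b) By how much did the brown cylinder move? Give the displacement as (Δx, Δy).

(1.8, -2.7)

From the two frames, the brown cylinder sits at roughly (7.2, 6.8) before and (9.0, 4.1) after.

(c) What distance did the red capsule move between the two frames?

3.5

The red capsule was near (5.1, 6.5) before and (8.2, 8.2) after, so it travelled √(3.1² + 1.7²) ≈ 3.5 units.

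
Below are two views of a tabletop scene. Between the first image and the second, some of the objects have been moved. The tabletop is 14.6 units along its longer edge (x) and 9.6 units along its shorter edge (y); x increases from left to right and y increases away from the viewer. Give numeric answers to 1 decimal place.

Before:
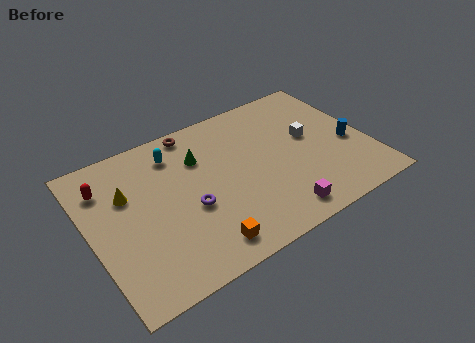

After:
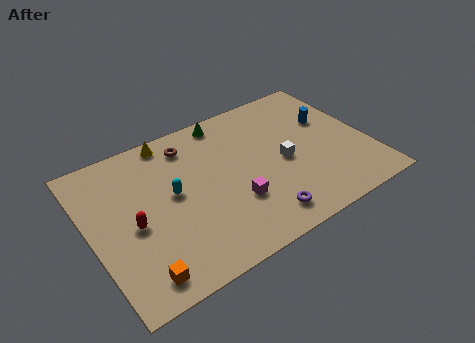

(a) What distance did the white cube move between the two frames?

1.9

From (11.7, 5.4) to (10.1, 4.4), the white cube covered √(1.6² + 1.0²) ≈ 1.9 units.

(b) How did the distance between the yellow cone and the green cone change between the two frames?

-0.9

Before: roughly 3.9 units apart; after: 3.0. That's 0.9 units closer together.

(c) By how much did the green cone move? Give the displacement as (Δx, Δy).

(1.7, 1.8)

The green cone was at about (6.0, 6.8) and moved to about (7.7, 8.6).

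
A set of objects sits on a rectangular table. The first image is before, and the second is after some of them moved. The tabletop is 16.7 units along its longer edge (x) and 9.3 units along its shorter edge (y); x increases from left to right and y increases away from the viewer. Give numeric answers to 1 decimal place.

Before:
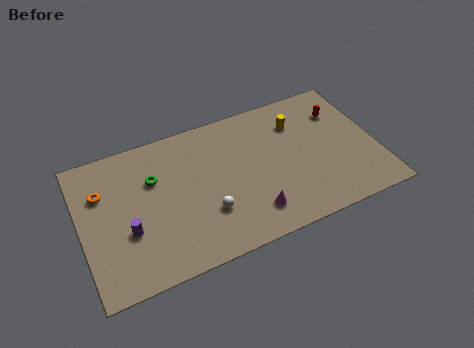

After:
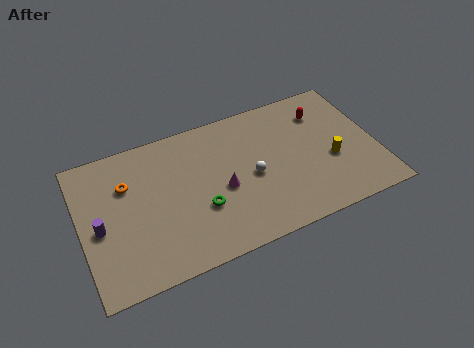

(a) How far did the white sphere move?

3.0

The white sphere moved from about (6.9, 2.9) to (9.6, 4.3), a distance of √(2.7² + 1.4²) ≈ 3.0.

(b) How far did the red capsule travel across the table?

1.0

From (15.0, 6.8) to (14.0, 7.1), the red capsule covered √(1.0² + 0.3²) ≈ 1.0 units.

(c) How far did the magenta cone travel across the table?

2.6

The magenta cone moved from about (9.3, 1.9) to (7.9, 4.1), a distance of √(1.4² + 2.2²) ≈ 2.6.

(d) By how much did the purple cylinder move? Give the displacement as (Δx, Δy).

(-1.5, 0.8)

The purple cylinder started near (2.5, 3.4) and ended near (1.0, 4.2).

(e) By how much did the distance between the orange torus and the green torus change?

+2.1

Before: roughly 2.9 units apart; after: 5.0. That's 2.1 units further apart.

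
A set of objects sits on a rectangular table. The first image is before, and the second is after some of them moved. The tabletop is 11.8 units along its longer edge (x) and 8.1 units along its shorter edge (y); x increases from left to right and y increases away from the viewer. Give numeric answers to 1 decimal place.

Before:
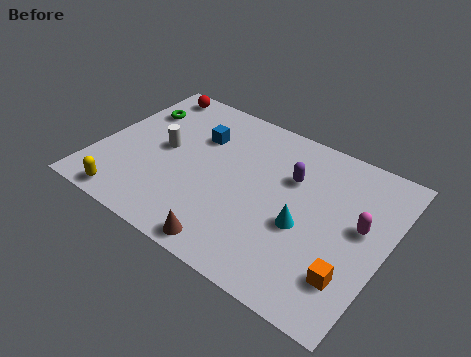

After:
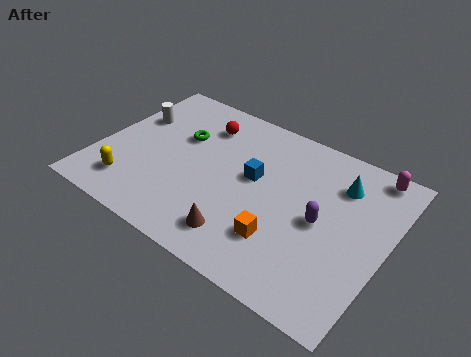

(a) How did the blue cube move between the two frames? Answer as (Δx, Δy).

(2.5, -1.0)

The blue cube started near (3.8, 5.6) and ended near (6.3, 4.6).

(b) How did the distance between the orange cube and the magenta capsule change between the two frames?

+3.3

The distance was about 2.5 in the first image and 5.8 in the second, so they moved 3.3 units further apart.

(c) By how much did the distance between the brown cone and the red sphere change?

-2.5

They were about 8.0 units apart before and 5.5 after — 2.5 units closer together.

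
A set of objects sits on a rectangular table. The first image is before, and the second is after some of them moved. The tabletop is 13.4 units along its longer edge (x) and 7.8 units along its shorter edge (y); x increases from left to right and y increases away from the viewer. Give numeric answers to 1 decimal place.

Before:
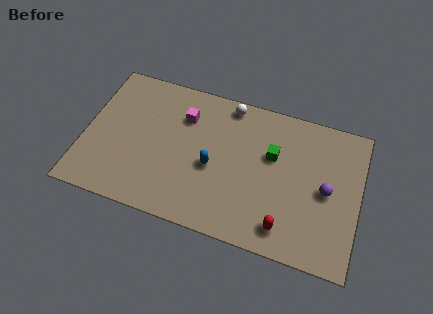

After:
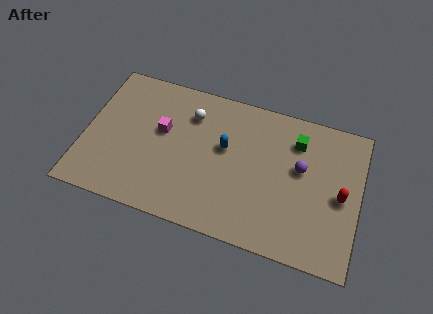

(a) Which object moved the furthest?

the red capsule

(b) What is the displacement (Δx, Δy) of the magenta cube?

(-1.0, -1.1)

From the two frames, the magenta cube sits at roughly (4.7, 5.7) before and (3.7, 4.6) after.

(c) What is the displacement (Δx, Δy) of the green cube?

(1.1, 1.1)

The green cube was at about (9.1, 4.9) and moved to about (10.2, 6.0).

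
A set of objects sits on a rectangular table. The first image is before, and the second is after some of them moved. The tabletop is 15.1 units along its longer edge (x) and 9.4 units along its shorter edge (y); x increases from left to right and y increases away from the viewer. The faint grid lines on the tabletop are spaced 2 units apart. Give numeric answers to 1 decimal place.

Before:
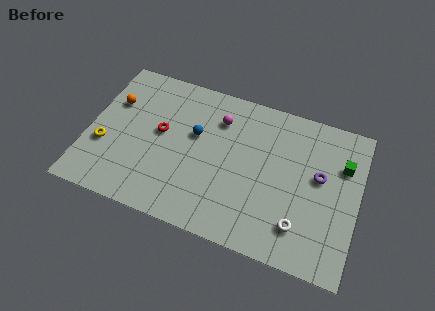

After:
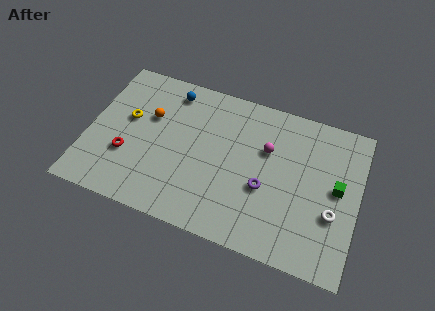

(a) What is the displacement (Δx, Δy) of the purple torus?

(-2.9, -1.7)

The purple torus was at about (12.9, 5.4) and moved to about (10.0, 3.7).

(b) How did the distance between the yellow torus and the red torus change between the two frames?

-1.2

The distance was about 3.5 in the first image and 2.3 in the second, so they moved 1.2 units closer together.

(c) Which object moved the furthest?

the purple torus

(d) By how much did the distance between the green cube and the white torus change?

-3.2

The distance was about 4.8 in the first image and 1.6 in the second, so they moved 3.2 units closer together.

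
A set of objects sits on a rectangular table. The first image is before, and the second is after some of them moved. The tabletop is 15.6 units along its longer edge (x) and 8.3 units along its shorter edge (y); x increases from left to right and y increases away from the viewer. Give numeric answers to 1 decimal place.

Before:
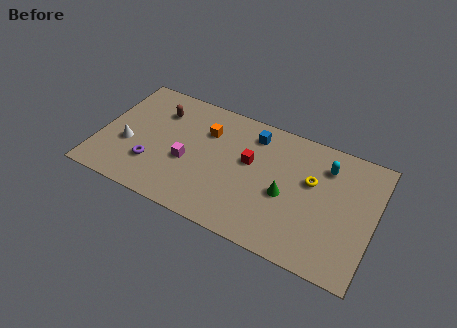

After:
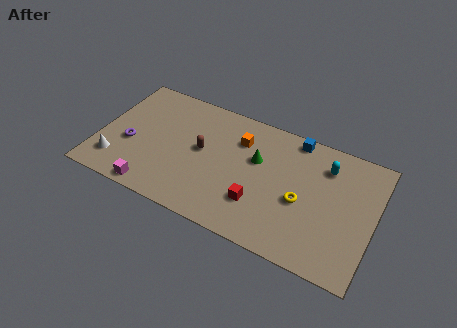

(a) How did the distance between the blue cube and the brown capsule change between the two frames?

+0.4

They were about 5.4 units apart before and 5.8 after — 0.4 units further apart.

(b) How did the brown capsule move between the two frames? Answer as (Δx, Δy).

(2.7, -1.7)

From the two frames, the brown capsule sits at roughly (3.1, 6.2) before and (5.8, 4.5) after.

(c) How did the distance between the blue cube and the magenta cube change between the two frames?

+5.1

They were about 4.8 units apart before and 9.9 after — 5.1 units further apart.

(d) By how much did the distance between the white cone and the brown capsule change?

+2.0

Before: roughly 3.3 units apart; after: 5.3. That's 2.0 units further apart.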